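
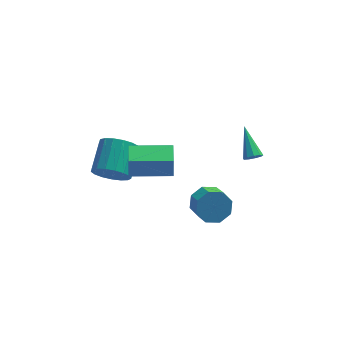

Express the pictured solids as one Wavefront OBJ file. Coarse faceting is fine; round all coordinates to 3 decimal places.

v 3.176 -1.109 -0.743
v 3.366 -0.822 -1.12
v 2.924 0.409 0.283
v 3.02 -0.855 -1.157
v 2.748 -1.007 -1
v 2.676 -1.206 -0.723
v 2.838 -1.36 -0.456
v 3.159 -1.397 -0.323
v 3.487 -1.299 -0.386
v 3.671 -1.112 -0.617
v 3.622 -0.924 -0.907
v -3.663 1.304 -4.028
v -3.15 1.587 -4.899
v -2.584 3.198 -4.043
v -3.097 2.916 -3.172
v -3.609 1.782 -4.962
v -3.044 3.393 -4.106
v -4.081 1.867 -4.81
v -3.515 3.478 -3.954
v -4.457 1.823 -4.479
v -3.891 3.434 -3.623
v -4.651 1.66 -4.045
v -4.085 3.271 -3.189
v -4.618 1.416 -3.607
v -4.053 3.027 -2.751
v -4.367 1.147 -3.265
v -3.801 2.758 -2.409
v -3.955 0.913 -3.098
v -3.389 2.524 -2.242
v -3.475 0.769 -3.144
v -2.91 2.38 -2.288
v -3.039 0.748 -3.393
v -2.473 2.359 -2.537
v -2.745 0.854 -3.787
v -2.18 2.465 -2.931
v -2.662 1.064 -4.236
v -2.097 2.675 -3.38
v -2.808 1.328 -4.637
v -2.243 2.939 -3.782
v -2.952 -1.362 -1.369
v -2.946 -1.372 -0.109
v -2.845 -0.157 -1.36
v -2.84 -0.166 -0.1
v -0.78 -1.554 -1.38
v -0.775 -1.563 -0.12
v -0.674 -0.348 -1.371
v -0.668 -0.358 -0.111
v 0.856 -1.944 -3.341
v 1.765 -1.686 -3.236
v 1.972 -2.679 -2.595
v 1.064 -2.936 -2.699
v 1.34 -1.431 -2.704
v 1.548 -2.424 -2.063
v 0.632 -1.476 -2.545
v 0.84 -2.469 -1.903
v 0.056 -1.795 -2.852
v 0.263 -2.788 -2.21
v -0.052 -2.201 -3.445
v 0.155 -3.194 -2.804
v 0.372 -2.456 -3.977
v 0.58 -3.449 -3.336
v 1.08 -2.411 -4.137
v 1.288 -3.404 -3.495
v 1.657 -2.092 -3.83
v 1.864 -3.085 -3.188
f 2 1 4
f 2 4 3
f 4 1 5
f 4 5 3
f 5 1 6
f 5 6 3
f 6 1 7
f 6 7 3
f 7 1 8
f 7 8 3
f 8 1 9
f 8 9 3
f 9 1 10
f 9 10 3
f 10 1 11
f 10 11 3
f 11 1 2
f 11 2 3
f 13 12 16
f 13 16 14
f 14 16 17
f 14 17 15
f 16 12 18
f 16 18 17
f 17 18 19
f 17 19 15
f 18 12 20
f 18 20 19
f 19 20 21
f 19 21 15
f 20 12 22
f 20 22 21
f 21 22 23
f 21 23 15
f 22 12 24
f 22 24 23
f 23 24 25
f 23 25 15
f 24 12 26
f 24 26 25
f 25 26 27
f 25 27 15
f 26 12 28
f 26 28 27
f 27 28 29
f 27 29 15
f 28 12 30
f 28 30 29
f 29 30 31
f 29 31 15
f 30 12 32
f 30 32 31
f 31 32 33
f 31 33 15
f 32 12 34
f 32 34 33
f 33 34 35
f 33 35 15
f 34 12 36
f 34 36 35
f 35 36 37
f 35 37 15
f 36 12 38
f 36 38 37
f 37 38 39
f 37 39 15
f 38 12 13
f 38 13 39
f 39 13 14
f 39 14 15
f 41 43 40
f 44 41 40
f 40 43 42
f 42 44 40
f 41 47 43
f 45 41 44
f 45 47 41
f 43 47 42
f 46 44 42
f 42 47 46
f 46 45 44
f 47 45 46
f 49 48 52
f 49 52 50
f 50 52 53
f 50 53 51
f 52 48 54
f 52 54 53
f 53 54 55
f 53 55 51
f 54 48 56
f 54 56 55
f 55 56 57
f 55 57 51
f 56 48 58
f 56 58 57
f 57 58 59
f 57 59 51
f 58 48 60
f 58 60 59
f 59 60 61
f 59 61 51
f 60 48 62
f 60 62 61
f 61 62 63
f 61 63 51
f 62 48 64
f 62 64 63
f 63 64 65
f 63 65 51
f 64 48 49
f 64 49 65
f 65 49 50
f 65 50 51



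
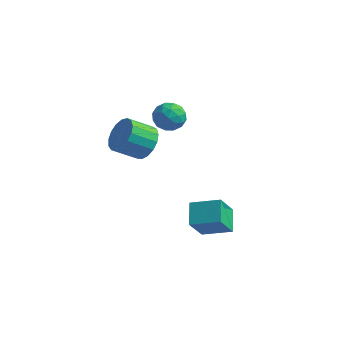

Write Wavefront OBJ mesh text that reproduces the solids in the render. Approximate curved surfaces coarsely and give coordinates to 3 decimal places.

v -1.853 1.769 1.749
v -1.224 1.802 1.275
v -1.336 0.778 2.365
v -0.707 0.811 1.891
v -0.835 1.385 2.416
v -1.154 1.997 2.036
v -1.406 0.583 1.604
v -1.725 1.195 1.224
v -0.948 1.069 1.185
v -0.595 1.564 1.687
v -1.965 1.016 1.953
v -1.612 1.511 2.455
v -1.584 1.873 1.458
v -0.976 0.707 2.182
v -1.051 1.045 2.491
v -0.682 1.064 2.212
v -1.543 1.987 1.905
v -1.173 2.007 1.626
v -0.944 1.761 2.297
v -1.387 0.573 2.014
v -1.017 0.593 1.735
v -1.878 1.516 1.428
v -1.509 1.535 1.149
v -1.616 0.819 1.343
v -1.052 1.461 1.126
v -0.748 0.878 1.488
v -1.159 0.744 1.32
v -1.346 1.104 1.096
v -0.844 1.752 1.421
v -0.541 1.17 1.783
v -0.616 1.507 2.092
v -0.803 1.867 1.868
v -0.682 1.321 1.369
v -2.019 1.41 1.857
v -1.716 0.828 2.219
v -1.757 0.713 1.772
v -1.944 1.073 1.548
v -1.812 1.702 2.152
v -1.508 1.119 2.514
v -1.214 1.476 2.544
v -1.401 1.836 2.32
v -1.878 1.259 2.271
v -1.789 0.185 0.626
v -1.275 -0.531 0.441
v -2.077 -1.3 1.189
v -2.591 -0.585 1.374
v -1.099 -0.367 0.798
v -1.901 -1.136 1.547
v -1.081 -0.076 1.116
v -1.883 -0.846 1.864
v -1.225 0.274 1.321
v -2.027 -0.496 2.07
v -1.498 0.603 1.367
v -2.3 -0.166 2.116
v -1.838 0.837 1.243
v -2.64 0.068 1.992
v -2.167 0.922 0.978
v -2.969 0.152 1.727
v -2.409 0.837 0.632
v -3.211 0.068 1.381
v -2.509 0.603 0.285
v -3.311 -0.166 1.033
v -2.444 0.273 0.015
v -3.246 -0.496 0.764
v -2.23 -0.077 -0.115
v -3.031 -0.846 0.634
v -1.914 -0.367 -0.075
v -2.715 -1.136 0.674
v -1.569 -0.531 0.126
v -2.371 -1.3 0.875
v 2.369 -3.403 -0.548
v 1.891 -2.531 0.03
v 2.486 -2.548 -1.738
v 2.008 -1.677 -1.16
v 3.592 -3.003 -0.14
v 3.114 -2.132 0.438
v 3.709 -2.149 -1.33
v 3.231 -1.277 -0.752
f 1 38 17
f 38 12 41
f 17 41 6
f 38 41 17
f 1 17 13
f 17 6 18
f 13 18 2
f 17 18 13
f 1 13 22
f 13 2 23
f 22 23 8
f 13 23 22
f 1 22 34
f 22 8 37
f 34 37 11
f 22 37 34
f 1 34 38
f 34 11 42
f 38 42 12
f 34 42 38
f 2 18 29
f 18 6 32
f 29 32 10
f 18 32 29
f 6 41 19
f 41 12 40
f 19 40 5
f 41 40 19
f 12 42 39
f 42 11 35
f 39 35 3
f 42 35 39
f 11 37 36
f 37 8 24
f 36 24 7
f 37 24 36
f 8 23 28
f 23 2 25
f 28 25 9
f 23 25 28
f 4 30 16
f 30 10 31
f 16 31 5
f 30 31 16
f 4 16 14
f 16 5 15
f 14 15 3
f 16 15 14
f 4 14 21
f 14 3 20
f 21 20 7
f 14 20 21
f 4 21 26
f 21 7 27
f 26 27 9
f 21 27 26
f 4 26 30
f 26 9 33
f 30 33 10
f 26 33 30
f 5 31 19
f 31 10 32
f 19 32 6
f 31 32 19
f 3 15 39
f 15 5 40
f 39 40 12
f 15 40 39
f 7 20 36
f 20 3 35
f 36 35 11
f 20 35 36
f 9 27 28
f 27 7 24
f 28 24 8
f 27 24 28
f 10 33 29
f 33 9 25
f 29 25 2
f 33 25 29
f 44 43 47
f 44 47 45
f 45 47 48
f 45 48 46
f 47 43 49
f 47 49 48
f 48 49 50
f 48 50 46
f 49 43 51
f 49 51 50
f 50 51 52
f 50 52 46
f 51 43 53
f 51 53 52
f 52 53 54
f 52 54 46
f 53 43 55
f 53 55 54
f 54 55 56
f 54 56 46
f 55 43 57
f 55 57 56
f 56 57 58
f 56 58 46
f 57 43 59
f 57 59 58
f 58 59 60
f 58 60 46
f 59 43 61
f 59 61 60
f 60 61 62
f 60 62 46
f 61 43 63
f 61 63 62
f 62 63 64
f 62 64 46
f 63 43 65
f 63 65 64
f 64 65 66
f 64 66 46
f 65 43 67
f 65 67 66
f 66 67 68
f 66 68 46
f 67 43 69
f 67 69 68
f 68 69 70
f 68 70 46
f 69 43 44
f 69 44 70
f 70 44 45
f 70 45 46
f 72 74 71
f 75 72 71
f 71 74 73
f 73 75 71
f 72 78 74
f 76 72 75
f 76 78 72
f 74 78 73
f 77 75 73
f 73 78 77
f 77 76 75
f 78 76 77



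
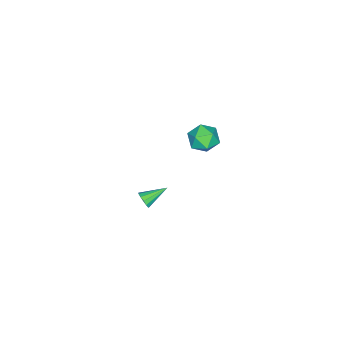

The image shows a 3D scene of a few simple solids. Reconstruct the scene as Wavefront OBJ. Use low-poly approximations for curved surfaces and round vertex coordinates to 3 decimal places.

v 4.105 -0.212 -1.14
v 4.432 -0.036 -0.79
v 3.095 0.592 -0.6
v 4.452 0.14 -1.015
v 4.362 0.205 -1.281
v 4.191 0.137 -1.501
v 3.992 -0.042 -1.607
v 3.829 -0.275 -1.564
v 3.754 -0.488 -1.387
v 3.791 -0.614 -1.131
v 3.927 -0.612 -0.878
v 4.12 -0.484 -0.708
v 4.308 -0.269 -0.675
v -3.457 -0.277 -2.588
v -2.831 -1.021 -2.695
v -4.189 -0.699 -3.925
v -3.563 -1.443 -4.032
v -4.222 -1.458 -3.31
v -3.77 -1.197 -2.483
v -3.25 -0.523 -4.137
v -2.798 -0.262 -3.31
v -2.704 -1.173 -3.652
v -3.304 -1.751 -3.141
v -3.716 0.031 -3.479
v -4.316 -0.547 -2.968
f 2 1 4
f 2 4 3
f 4 1 5
f 4 5 3
f 5 1 6
f 5 6 3
f 6 1 7
f 6 7 3
f 7 1 8
f 7 8 3
f 8 1 9
f 8 9 3
f 9 1 10
f 9 10 3
f 10 1 11
f 10 11 3
f 11 1 12
f 11 12 3
f 12 1 13
f 12 13 3
f 13 1 2
f 13 2 3
f 14 25 19
f 14 19 15
f 14 15 21
f 14 21 24
f 14 24 25
f 15 19 23
f 19 25 18
f 25 24 16
f 24 21 20
f 21 15 22
f 17 23 18
f 17 18 16
f 17 16 20
f 17 20 22
f 17 22 23
f 18 23 19
f 16 18 25
f 20 16 24
f 22 20 21
f 23 22 15



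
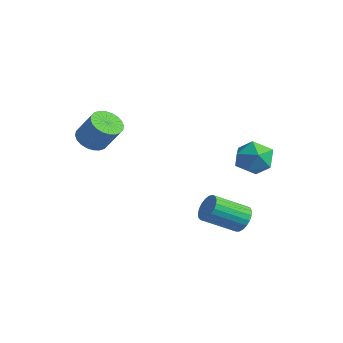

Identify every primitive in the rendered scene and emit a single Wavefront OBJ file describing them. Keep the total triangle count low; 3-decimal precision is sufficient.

v 2.991 2.884 -0.219
v 4.067 2.729 -0.028
v 2.933 1.351 -1.132
v 4.009 1.196 -0.941
v 3.285 1.126 -0.111
v 3.321 2.074 0.454
v 3.679 2.006 -1.614
v 3.715 2.954 -1.049
v 4.492 2.187 -0.89
v 4.249 1.643 0.039
v 2.751 2.437 -1.199
v 2.508 1.893 -0.27
v -2.561 -3.072 -0.043
v -2.042 -3.761 -0.261
v -1.119 -3.497 1.106
v -1.639 -2.808 1.323
v -1.879 -3.5 -0.422
v -0.956 -3.236 0.945
v -1.82 -3.174 -0.525
v -0.897 -2.91 0.842
v -1.873 -2.832 -0.554
v -0.951 -2.568 0.813
v -2.032 -2.527 -0.506
v -1.109 -2.263 0.861
v -2.271 -2.304 -0.388
v -1.348 -2.041 0.979
v -2.554 -2.199 -0.217
v -1.631 -1.935 1.15
v -2.838 -2.226 -0.019
v -1.916 -1.963 1.347
v -3.081 -2.383 0.174
v -2.158 -2.119 1.541
v -3.244 -2.644 0.335
v -2.321 -2.38 1.702
v -3.303 -2.97 0.438
v -2.38 -2.706 1.805
v -3.249 -3.312 0.467
v -2.327 -3.048 1.834
v -3.091 -3.617 0.419
v -2.168 -3.353 1.786
v -2.852 -3.839 0.301
v -1.929 -3.576 1.668
v -2.569 -3.945 0.13
v -1.646 -3.681 1.497
v -2.284 -3.917 -0.067
v -1.362 -3.654 1.299
v 4.03 0.89 -4.165
v 4.746 0.533 -4.156
v 3.966 -1.006 -3.145
v 3.25 -0.65 -3.155
v 4.755 0.713 -3.876
v 3.974 -0.827 -2.865
v 4.638 0.923 -3.646
v 3.857 -0.617 -2.635
v 4.416 1.127 -3.506
v 3.636 -0.412 -2.495
v 4.127 1.291 -3.48
v 3.347 -0.249 -2.469
v 3.822 1.385 -3.572
v 3.042 -0.155 -2.562
v 3.552 1.393 -3.767
v 2.772 -0.146 -2.757
v 3.366 1.315 -4.031
v 2.585 -0.225 -3.021
v 3.294 1.163 -4.318
v 2.514 -0.377 -3.308
v 3.349 0.963 -4.579
v 2.569 -0.576 -3.568
v 3.522 0.751 -4.768
v 2.742 -0.788 -3.757
v 3.783 0.563 -4.853
v 3.003 -0.976 -3.842
v 4.087 0.432 -4.819
v 3.307 -1.108 -3.808
v 4.381 0.379 -4.672
v 3.601 -1.16 -3.661
v 4.614 0.415 -4.437
v 3.834 -1.124 -3.427
f 1 12 6
f 1 6 2
f 1 2 8
f 1 8 11
f 1 11 12
f 2 6 10
f 6 12 5
f 12 11 3
f 11 8 7
f 8 2 9
f 4 10 5
f 4 5 3
f 4 3 7
f 4 7 9
f 4 9 10
f 5 10 6
f 3 5 12
f 7 3 11
f 9 7 8
f 10 9 2
f 14 13 17
f 14 17 15
f 15 17 18
f 15 18 16
f 17 13 19
f 17 19 18
f 18 19 20
f 18 20 16
f 19 13 21
f 19 21 20
f 20 21 22
f 20 22 16
f 21 13 23
f 21 23 22
f 22 23 24
f 22 24 16
f 23 13 25
f 23 25 24
f 24 25 26
f 24 26 16
f 25 13 27
f 25 27 26
f 26 27 28
f 26 28 16
f 27 13 29
f 27 29 28
f 28 29 30
f 28 30 16
f 29 13 31
f 29 31 30
f 30 31 32
f 30 32 16
f 31 13 33
f 31 33 32
f 32 33 34
f 32 34 16
f 33 13 35
f 33 35 34
f 34 35 36
f 34 36 16
f 35 13 37
f 35 37 36
f 36 37 38
f 36 38 16
f 37 13 39
f 37 39 38
f 38 39 40
f 38 40 16
f 39 13 41
f 39 41 40
f 40 41 42
f 40 42 16
f 41 13 43
f 41 43 42
f 42 43 44
f 42 44 16
f 43 13 45
f 43 45 44
f 44 45 46
f 44 46 16
f 45 13 14
f 45 14 46
f 46 14 15
f 46 15 16
f 48 47 51
f 48 51 49
f 49 51 52
f 49 52 50
f 51 47 53
f 51 53 52
f 52 53 54
f 52 54 50
f 53 47 55
f 53 55 54
f 54 55 56
f 54 56 50
f 55 47 57
f 55 57 56
f 56 57 58
f 56 58 50
f 57 47 59
f 57 59 58
f 58 59 60
f 58 60 50
f 59 47 61
f 59 61 60
f 60 61 62
f 60 62 50
f 61 47 63
f 61 63 62
f 62 63 64
f 62 64 50
f 63 47 65
f 63 65 64
f 64 65 66
f 64 66 50
f 65 47 67
f 65 67 66
f 66 67 68
f 66 68 50
f 67 47 69
f 67 69 68
f 68 69 70
f 68 70 50
f 69 47 71
f 69 71 70
f 70 71 72
f 70 72 50
f 71 47 73
f 71 73 72
f 72 73 74
f 72 74 50
f 73 47 75
f 73 75 74
f 74 75 76
f 74 76 50
f 75 47 77
f 75 77 76
f 76 77 78
f 76 78 50
f 77 47 48
f 77 48 78
f 78 48 49
f 78 49 50



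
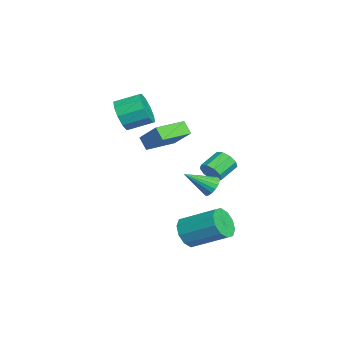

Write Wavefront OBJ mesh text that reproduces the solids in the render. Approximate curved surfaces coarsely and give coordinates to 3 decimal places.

v 3.177 0.785 -0.758
v 3.808 0.929 -0.629
v 3.303 -0.605 0.178
v 3.665 1.063 -0.411
v 3.425 1.142 -0.261
v 3.136 1.15 -0.21
v 2.855 1.086 -0.267
v 2.638 0.962 -0.421
v 2.527 0.804 -0.642
v 2.546 0.641 -0.886
v 2.689 0.507 -1.105
v 2.929 0.428 -1.255
v 3.218 0.42 -1.306
v 3.499 0.484 -1.249
v 3.716 0.607 -1.094
v 3.827 0.766 -0.873
v 1.53 -1.363 2.329
v 2.527 -0.574 3.457
v 1.983 -1.039 1.701
v 2.981 -0.25 2.829
v 2.579 -2.75 2.371
v 3.577 -1.961 3.499
v 3.033 -2.426 1.743
v 4.03 -1.637 2.871
v -0.652 0.86 -1.697
v -0.166 1.023 -1.191
v -1.002 1.863 -0.657
v -1.488 1.7 -1.163
v -0.112 1.322 -1.578
v -0.949 2.162 -1.045
v -0.311 1.405 -2.021
v -1.148 2.245 -1.488
v -0.669 1.233 -2.312
v -1.506 2.073 -1.779
v -1.019 0.887 -2.315
v -1.856 1.727 -1.782
v -1.197 0.528 -2.029
v -2.034 1.368 -1.495
v -1.12 0.324 -1.587
v -1.956 1.164 -1.054
v -0.823 0.371 -1.197
v -1.66 1.211 -0.663
v -0.447 0.647 -1.04
v -1.283 1.487 -0.507
v 3.154 -0.399 -4.004
v 4.057 -0.602 -4.259
v 4.749 1.156 -3.211
v 3.846 1.359 -2.956
v 3.821 -0.257 -4.681
v 4.512 1.5 -3.632
v 3.33 0.033 -4.844
v 4.021 1.791 -3.795
v 2.772 0.159 -4.686
v 3.463 1.916 -3.637
v 2.36 0.071 -4.268
v 3.051 1.828 -3.219
v 2.251 -0.196 -3.749
v 2.943 1.562 -2.701
v 2.488 -0.54 -3.328
v 3.179 1.217 -2.279
v 2.979 -0.831 -3.165
v 3.67 0.927 -2.116
v 3.537 -0.956 -3.323
v 4.228 0.801 -2.274
v 3.949 -0.868 -3.741
v 4.64 0.889 -2.692
v -2.681 -3.716 1.556
v -2.142 -4.062 2.388
v -2.12 -2.71 2.936
v -2.659 -2.364 2.104
v -1.715 -3.885 1.933
v -1.694 -2.532 2.481
v -1.657 -3.643 1.333
v -1.636 -2.29 1.882
v -1.99 -3.429 0.819
v -1.969 -2.076 1.367
v -2.587 -3.325 0.586
v -2.565 -1.972 1.135
v -3.22 -3.37 0.724
v -3.198 -2.018 1.272
v -3.646 -3.548 1.179
v -3.625 -2.195 1.727
v -3.704 -3.79 1.778
v -3.683 -2.437 2.327
v -3.371 -4.004 2.293
v -3.35 -2.651 2.841
v -2.775 -4.108 2.525
v -2.753 -2.755 3.074
f 2 1 4
f 2 4 3
f 4 1 5
f 4 5 3
f 5 1 6
f 5 6 3
f 6 1 7
f 6 7 3
f 7 1 8
f 7 8 3
f 8 1 9
f 8 9 3
f 9 1 10
f 9 10 3
f 10 1 11
f 10 11 3
f 11 1 12
f 11 12 3
f 12 1 13
f 12 13 3
f 13 1 14
f 13 14 3
f 14 1 15
f 14 15 3
f 15 1 16
f 15 16 3
f 16 1 2
f 16 2 3
f 18 20 17
f 21 18 17
f 17 20 19
f 19 21 17
f 18 24 20
f 22 18 21
f 22 24 18
f 20 24 19
f 23 21 19
f 19 24 23
f 23 22 21
f 24 22 23
f 26 25 29
f 26 29 27
f 27 29 30
f 27 30 28
f 29 25 31
f 29 31 30
f 30 31 32
f 30 32 28
f 31 25 33
f 31 33 32
f 32 33 34
f 32 34 28
f 33 25 35
f 33 35 34
f 34 35 36
f 34 36 28
f 35 25 37
f 35 37 36
f 36 37 38
f 36 38 28
f 37 25 39
f 37 39 38
f 38 39 40
f 38 40 28
f 39 25 41
f 39 41 40
f 40 41 42
f 40 42 28
f 41 25 43
f 41 43 42
f 42 43 44
f 42 44 28
f 43 25 26
f 43 26 44
f 44 26 27
f 44 27 28
f 46 45 49
f 46 49 47
f 47 49 50
f 47 50 48
f 49 45 51
f 49 51 50
f 50 51 52
f 50 52 48
f 51 45 53
f 51 53 52
f 52 53 54
f 52 54 48
f 53 45 55
f 53 55 54
f 54 55 56
f 54 56 48
f 55 45 57
f 55 57 56
f 56 57 58
f 56 58 48
f 57 45 59
f 57 59 58
f 58 59 60
f 58 60 48
f 59 45 61
f 59 61 60
f 60 61 62
f 60 62 48
f 61 45 63
f 61 63 62
f 62 63 64
f 62 64 48
f 63 45 65
f 63 65 64
f 64 65 66
f 64 66 48
f 65 45 46
f 65 46 66
f 66 46 47
f 66 47 48
f 68 67 71
f 68 71 69
f 69 71 72
f 69 72 70
f 71 67 73
f 71 73 72
f 72 73 74
f 72 74 70
f 73 67 75
f 73 75 74
f 74 75 76
f 74 76 70
f 75 67 77
f 75 77 76
f 76 77 78
f 76 78 70
f 77 67 79
f 77 79 78
f 78 79 80
f 78 80 70
f 79 67 81
f 79 81 80
f 80 81 82
f 80 82 70
f 81 67 83
f 81 83 82
f 82 83 84
f 82 84 70
f 83 67 85
f 83 85 84
f 84 85 86
f 84 86 70
f 85 67 87
f 85 87 86
f 86 87 88
f 86 88 70
f 87 67 68
f 87 68 88
f 88 68 69
f 88 69 70



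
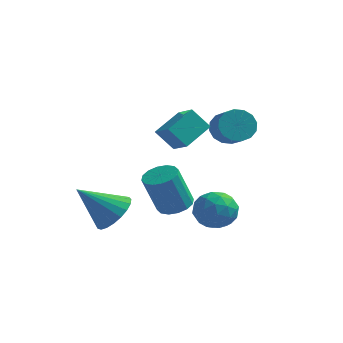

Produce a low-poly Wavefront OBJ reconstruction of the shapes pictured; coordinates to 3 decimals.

v -2.493 1.514 2.131
v -1.642 0.766 2.769
v -1.841 2.848 2.826
v -0.989 2.101 3.464
v -1.671 1.619 1.156
v -0.819 0.872 1.794
v -1.018 2.954 1.851
v -0.167 2.206 2.489
v 0.261 3.477 1.89
v 0.738 4.13 2.285
v 1.436 3.196 2.985
v 0.959 2.543 2.59
v 0.37 4.064 2.563
v 1.069 3.13 3.263
v -0.027 3.84 2.662
v 0.672 2.907 3.362
v -0.347 3.519 2.553
v 0.352 2.586 3.253
v -0.504 3.187 2.267
v 0.195 2.254 2.967
v -0.456 2.932 1.88
v 0.243 1.999 2.58
v -0.216 2.824 1.495
v 0.482 1.89 2.195
v 0.151 2.89 1.217
v 0.85 1.956 1.917
v 0.548 3.113 1.118
v 1.247 2.18 1.818
v 0.868 3.434 1.227
v 1.567 2.501 1.927
v 1.025 3.766 1.513
v 1.724 2.833 2.213
v 0.977 4.021 1.9
v 1.676 3.088 2.6
v 0.972 -1.281 0.072
v 1.96 -1.341 -0.215
v 0.8 -2.919 -0.185
v 1.788 -2.979 -0.472
v 1.547 -2.783 0.511
v 1.654 -1.771 0.67
v 1.106 -2.489 -1.07
v 1.213 -1.477 -0.911
v 2.043 -2.087 -0.92
v 2.316 -2.269 0.056
v 0.444 -1.991 -0.456
v 0.717 -2.173 0.52
v 1.482 -1.167 -0.049
v 1.278 -3.093 -0.351
v 1.137 -2.978 0.227
v 1.718 -3.013 0.058
v 1.302 -1.42 0.471
v 1.882 -1.455 0.302
v 1.639 -2.303 0.729
v 0.878 -2.805 -0.702
v 1.458 -2.84 -0.871
v 1.042 -1.247 -0.458
v 1.623 -1.282 -0.627
v 1.121 -1.957 -1.129
v 2.111 -1.641 -0.632
v 2.009 -2.604 -0.783
v 1.609 -2.316 -1.135
v 1.671 -1.721 -1.041
v 2.271 -1.748 -0.058
v 2.169 -2.711 -0.209
v 2.028 -2.596 0.369
v 2.091 -2.001 0.462
v 2.32 -2.186 -0.473
v 0.591 -1.549 -0.191
v 0.489 -2.512 -0.342
v 0.669 -2.259 -0.862
v 0.732 -1.664 -0.769
v 0.751 -1.656 0.383
v 0.649 -2.619 0.232
v 1.089 -2.539 0.641
v 1.151 -1.944 0.735
v 0.44 -2.074 0.073
v -1.286 0.681 -1.777
v -0.847 1.353 -1.497
v -1.395 0.891 0.476
v -1.834 0.219 0.197
v -1.252 1.506 -1.574
v -1.8 1.043 0.4
v -1.667 1.438 -1.705
v -2.215 0.975 0.269
v -1.979 1.167 -1.855
v -2.527 0.704 0.118
v -2.106 0.766 -1.985
v -2.654 0.303 -0.011
v -2.013 0.342 -2.058
v -2.561 -0.121 -0.084
v -1.725 0.009 -2.056
v -2.273 -0.453 -0.083
v -1.32 -0.143 -1.98
v -1.868 -0.606 -0.006
v -0.905 -0.075 -1.849
v -1.453 -0.538 0.125
v -0.593 0.196 -1.698
v -1.141 -0.267 0.275
v -0.466 0.597 -1.569
v -1.014 0.134 0.405
v -0.559 1.021 -1.496
v -1.107 0.558 0.478
v -3.24 -1.733 -1.393
v -2.461 -1.823 -0.651
v -4.72 -2.287 0.093
v -2.58 -1.392 -0.609
v -2.813 -1.02 -0.703
v -3.12 -0.772 -0.917
v -3.448 -0.689 -1.212
v -3.74 -0.787 -1.539
v -3.945 -1.049 -1.841
v -4.028 -1.429 -2.066
v -3.975 -1.862 -2.174
v -3.795 -2.272 -2.147
v -3.519 -2.589 -1.99
v -3.194 -2.759 -1.73
v -2.877 -2.751 -1.411
v -2.623 -2.567 -1.09
v -2.476 -2.239 -0.821
f 2 4 1
f 5 2 1
f 1 4 3
f 3 5 1
f 2 8 4
f 6 2 5
f 6 8 2
f 4 8 3
f 7 5 3
f 3 8 7
f 7 6 5
f 8 6 7
f 10 9 13
f 10 13 11
f 11 13 14
f 11 14 12
f 13 9 15
f 13 15 14
f 14 15 16
f 14 16 12
f 15 9 17
f 15 17 16
f 16 17 18
f 16 18 12
f 17 9 19
f 17 19 18
f 18 19 20
f 18 20 12
f 19 9 21
f 19 21 20
f 20 21 22
f 20 22 12
f 21 9 23
f 21 23 22
f 22 23 24
f 22 24 12
f 23 9 25
f 23 25 24
f 24 25 26
f 24 26 12
f 25 9 27
f 25 27 26
f 26 27 28
f 26 28 12
f 27 9 29
f 27 29 28
f 28 29 30
f 28 30 12
f 29 9 31
f 29 31 30
f 30 31 32
f 30 32 12
f 31 9 33
f 31 33 32
f 32 33 34
f 32 34 12
f 33 9 10
f 33 10 34
f 34 10 11
f 34 11 12
f 35 72 51
f 72 46 75
f 51 75 40
f 72 75 51
f 35 51 47
f 51 40 52
f 47 52 36
f 51 52 47
f 35 47 56
f 47 36 57
f 56 57 42
f 47 57 56
f 35 56 68
f 56 42 71
f 68 71 45
f 56 71 68
f 35 68 72
f 68 45 76
f 72 76 46
f 68 76 72
f 36 52 63
f 52 40 66
f 63 66 44
f 52 66 63
f 40 75 53
f 75 46 74
f 53 74 39
f 75 74 53
f 46 76 73
f 76 45 69
f 73 69 37
f 76 69 73
f 45 71 70
f 71 42 58
f 70 58 41
f 71 58 70
f 42 57 62
f 57 36 59
f 62 59 43
f 57 59 62
f 38 64 50
f 64 44 65
f 50 65 39
f 64 65 50
f 38 50 48
f 50 39 49
f 48 49 37
f 50 49 48
f 38 48 55
f 48 37 54
f 55 54 41
f 48 54 55
f 38 55 60
f 55 41 61
f 60 61 43
f 55 61 60
f 38 60 64
f 60 43 67
f 64 67 44
f 60 67 64
f 39 65 53
f 65 44 66
f 53 66 40
f 65 66 53
f 37 49 73
f 49 39 74
f 73 74 46
f 49 74 73
f 41 54 70
f 54 37 69
f 70 69 45
f 54 69 70
f 43 61 62
f 61 41 58
f 62 58 42
f 61 58 62
f 44 67 63
f 67 43 59
f 63 59 36
f 67 59 63
f 78 77 81
f 78 81 79
f 79 81 82
f 79 82 80
f 81 77 83
f 81 83 82
f 82 83 84
f 82 84 80
f 83 77 85
f 83 85 84
f 84 85 86
f 84 86 80
f 85 77 87
f 85 87 86
f 86 87 88
f 86 88 80
f 87 77 89
f 87 89 88
f 88 89 90
f 88 90 80
f 89 77 91
f 89 91 90
f 90 91 92
f 90 92 80
f 91 77 93
f 91 93 92
f 92 93 94
f 92 94 80
f 93 77 95
f 93 95 94
f 94 95 96
f 94 96 80
f 95 77 97
f 95 97 96
f 96 97 98
f 96 98 80
f 97 77 99
f 97 99 98
f 98 99 100
f 98 100 80
f 99 77 101
f 99 101 100
f 100 101 102
f 100 102 80
f 101 77 78
f 101 78 102
f 102 78 79
f 102 79 80
f 104 103 106
f 104 106 105
f 106 103 107
f 106 107 105
f 107 103 108
f 107 108 105
f 108 103 109
f 108 109 105
f 109 103 110
f 109 110 105
f 110 103 111
f 110 111 105
f 111 103 112
f 111 112 105
f 112 103 113
f 112 113 105
f 113 103 114
f 113 114 105
f 114 103 115
f 114 115 105
f 115 103 116
f 115 116 105
f 116 103 117
f 116 117 105
f 117 103 118
f 117 118 105
f 118 103 119
f 118 119 105
f 119 103 104
f 119 104 105



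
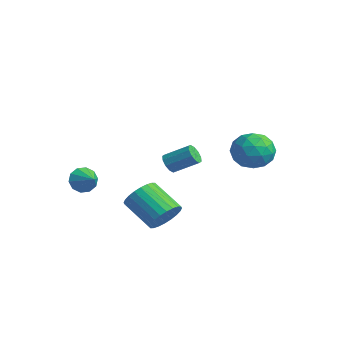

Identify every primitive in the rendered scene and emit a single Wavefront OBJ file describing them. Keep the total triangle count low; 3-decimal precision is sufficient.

v -1.928 -3.758 -2.588
v -1.663 -4.039 -3.242
v -0.892 -3.702 -2.192
v -1.674 -3.571 -3.279
v -1.782 -3.174 -3.052
v -1.946 -3.001 -2.647
v -2.103 -3.117 -2.22
v -2.193 -3.477 -1.933
v -2.182 -3.946 -1.896
v -2.073 -4.342 -2.123
v -1.909 -4.516 -2.528
v -1.753 -4.4 -2.955
v 3.668 2.965 0.506
v 4.23 2.663 -0.382
v 2.85 1.397 0.522
v 3.412 1.095 -0.366
v 3.926 1.217 0.591
v 4.432 2.186 0.581
v 2.648 1.874 -0.441
v 3.154 2.843 -0.451
v 3.6 1.989 -0.967
v 4.39 1.583 -0.33
v 2.69 2.477 0.47
v 3.48 2.071 1.107
v 4.021 2.952 0.061
v 3.059 1.108 0.079
v 3.361 1.18 0.642
v 3.692 1.002 0.12
v 4.14 2.672 0.627
v 4.47 2.494 0.105
v 4.291 1.644 0.677
v 2.61 1.566 0.035
v 2.94 1.388 -0.487
v 3.388 3.058 0.02
v 3.719 2.88 -0.502
v 2.789 2.416 -0.537
v 3.981 2.378 -0.805
v 3.5 1.456 -0.796
v 3.051 1.914 -0.84
v 3.348 2.484 -0.846
v 4.445 2.139 -0.431
v 3.964 1.217 -0.421
v 4.266 1.289 0.141
v 4.564 1.859 0.136
v 4.074 1.743 -0.775
v 3.116 2.843 0.561
v 2.635 1.921 0.571
v 2.516 2.201 0.004
v 2.814 2.771 -0.001
v 3.58 2.604 0.936
v 3.099 1.682 0.945
v 3.732 1.576 0.986
v 4.029 2.146 0.98
v 3.006 2.317 0.915
v 0.925 -0.821 -1.1
v 1.324 -1.219 -1.014
v 2.093 -0.297 -0.314
v 1.695 0.101 -0.4
v 1.399 -1.053 -1.315
v 2.169 -0.131 -0.615
v 1.294 -0.798 -1.534
v 2.063 0.123 -0.834
v 1.047 -0.552 -1.588
v 1.817 0.369 -0.888
v 0.754 -0.409 -1.455
v 1.524 0.513 -0.755
v 0.527 -0.423 -1.186
v 1.296 0.499 -0.486
v 0.451 -0.589 -0.885
v 1.221 0.333 -0.185
v 0.557 -0.843 -0.666
v 1.326 0.078 0.034
v 0.803 -1.089 -0.612
v 1.573 -0.168 0.088
v 1.096 -1.233 -0.745
v 1.866 -0.311 -0.045
v 4.479 -2.928 -2.671
v 5.05 -3.198 -2.029
v 3.651 -3.722 -1.007
v 3.081 -3.452 -1.649
v 4.993 -2.864 -1.935
v 3.595 -3.388 -0.913
v 4.859 -2.54 -1.953
v 3.46 -3.065 -0.931
v 4.667 -2.275 -2.08
v 3.268 -2.8 -1.058
v 4.446 -2.11 -2.297
v 3.047 -2.634 -1.275
v 4.23 -2.069 -2.571
v 2.831 -2.593 -1.549
v 4.052 -2.159 -2.861
v 2.654 -2.683 -1.838
v 3.94 -2.365 -3.121
v 2.541 -2.89 -2.099
v 3.909 -2.658 -3.313
v 2.51 -3.182 -2.291
v 3.965 -2.992 -3.407
v 2.567 -3.516 -2.385
v 4.1 -3.315 -3.389
v 2.701 -3.84 -2.367
v 4.292 -3.58 -3.262
v 2.893 -4.105 -2.24
v 4.513 -3.746 -3.045
v 3.114 -4.27 -2.023
v 4.729 -3.787 -2.771
v 3.33 -4.311 -1.749
v 4.906 -3.697 -2.482
v 3.508 -4.221 -1.459
v 5.019 -3.49 -2.221
v 3.62 -4.015 -1.199
f 2 1 4
f 2 4 3
f 4 1 5
f 4 5 3
f 5 1 6
f 5 6 3
f 6 1 7
f 6 7 3
f 7 1 8
f 7 8 3
f 8 1 9
f 8 9 3
f 9 1 10
f 9 10 3
f 10 1 11
f 10 11 3
f 11 1 12
f 11 12 3
f 12 1 2
f 12 2 3
f 13 50 29
f 50 24 53
f 29 53 18
f 50 53 29
f 13 29 25
f 29 18 30
f 25 30 14
f 29 30 25
f 13 25 34
f 25 14 35
f 34 35 20
f 25 35 34
f 13 34 46
f 34 20 49
f 46 49 23
f 34 49 46
f 13 46 50
f 46 23 54
f 50 54 24
f 46 54 50
f 14 30 41
f 30 18 44
f 41 44 22
f 30 44 41
f 18 53 31
f 53 24 52
f 31 52 17
f 53 52 31
f 24 54 51
f 54 23 47
f 51 47 15
f 54 47 51
f 23 49 48
f 49 20 36
f 48 36 19
f 49 36 48
f 20 35 40
f 35 14 37
f 40 37 21
f 35 37 40
f 16 42 28
f 42 22 43
f 28 43 17
f 42 43 28
f 16 28 26
f 28 17 27
f 26 27 15
f 28 27 26
f 16 26 33
f 26 15 32
f 33 32 19
f 26 32 33
f 16 33 38
f 33 19 39
f 38 39 21
f 33 39 38
f 16 38 42
f 38 21 45
f 42 45 22
f 38 45 42
f 17 43 31
f 43 22 44
f 31 44 18
f 43 44 31
f 15 27 51
f 27 17 52
f 51 52 24
f 27 52 51
f 19 32 48
f 32 15 47
f 48 47 23
f 32 47 48
f 21 39 40
f 39 19 36
f 40 36 20
f 39 36 40
f 22 45 41
f 45 21 37
f 41 37 14
f 45 37 41
f 56 55 59
f 56 59 57
f 57 59 60
f 57 60 58
f 59 55 61
f 59 61 60
f 60 61 62
f 60 62 58
f 61 55 63
f 61 63 62
f 62 63 64
f 62 64 58
f 63 55 65
f 63 65 64
f 64 65 66
f 64 66 58
f 65 55 67
f 65 67 66
f 66 67 68
f 66 68 58
f 67 55 69
f 67 69 68
f 68 69 70
f 68 70 58
f 69 55 71
f 69 71 70
f 70 71 72
f 70 72 58
f 71 55 73
f 71 73 72
f 72 73 74
f 72 74 58
f 73 55 75
f 73 75 74
f 74 75 76
f 74 76 58
f 75 55 56
f 75 56 76
f 76 56 57
f 76 57 58
f 78 77 81
f 78 81 79
f 79 81 82
f 79 82 80
f 81 77 83
f 81 83 82
f 82 83 84
f 82 84 80
f 83 77 85
f 83 85 84
f 84 85 86
f 84 86 80
f 85 77 87
f 85 87 86
f 86 87 88
f 86 88 80
f 87 77 89
f 87 89 88
f 88 89 90
f 88 90 80
f 89 77 91
f 89 91 90
f 90 91 92
f 90 92 80
f 91 77 93
f 91 93 92
f 92 93 94
f 92 94 80
f 93 77 95
f 93 95 94
f 94 95 96
f 94 96 80
f 95 77 97
f 95 97 96
f 96 97 98
f 96 98 80
f 97 77 99
f 97 99 98
f 98 99 100
f 98 100 80
f 99 77 101
f 99 101 100
f 100 101 102
f 100 102 80
f 101 77 103
f 101 103 102
f 102 103 104
f 102 104 80
f 103 77 105
f 103 105 104
f 104 105 106
f 104 106 80
f 105 77 107
f 105 107 106
f 106 107 108
f 106 108 80
f 107 77 109
f 107 109 108
f 108 109 110
f 108 110 80
f 109 77 78
f 109 78 110
f 110 78 79
f 110 79 80



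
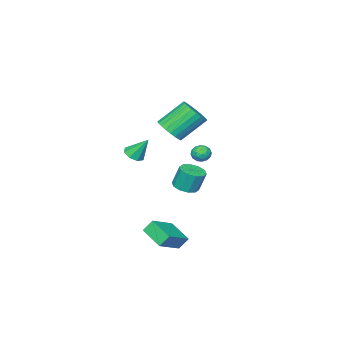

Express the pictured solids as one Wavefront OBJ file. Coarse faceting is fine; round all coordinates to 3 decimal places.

v -0.615 2.17 1.691
v -0.053 2.273 2.005
v -0.247 1.247 1.335
v 0.315 1.35 1.649
v -0.231 1.233 1.987
v -0.458 1.803 2.206
v 0.158 1.717 1.134
v -0.069 2.287 1.353
v 0.425 1.993 1.661
v 0.184 1.694 2.188
v -0.484 1.826 1.152
v -0.725 1.527 1.679
v -0.366 2.302 1.879
v 0.066 1.218 1.461
v -0.254 1.149 1.659
v 0.076 1.209 1.844
v -0.604 2.026 1.997
v -0.274 2.087 2.182
v -0.378 1.476 2.171
v -0.026 1.433 1.158
v 0.304 1.494 1.343
v -0.376 2.311 1.496
v -0.046 2.371 1.681
v 0.078 2.044 1.169
v 0.245 2.198 1.861
v 0.461 1.656 1.652
v 0.369 1.871 1.349
v 0.235 2.206 1.478
v 0.104 2.022 2.171
v 0.32 1.48 1.962
v -0.001 1.411 2.16
v -0.134 1.746 2.29
v 0.384 1.858 1.969
v -0.62 2.04 1.378
v -0.404 1.498 1.169
v -0.166 1.774 1.05
v -0.299 2.109 1.18
v -0.761 1.864 1.688
v -0.545 1.322 1.479
v -0.535 1.314 1.862
v -0.669 1.649 1.991
v -0.684 1.662 1.371
v 0.187 -0.444 2.973
v 0.79 -0.747 3.711
v -0.564 0.101 5.165
v -1.167 0.404 4.427
v 0.933 -0.391 3.637
v -0.421 0.457 5.091
v 0.962 -0.044 3.461
v -0.391 0.804 4.915
v 0.873 0.243 3.212
v -0.48 1.091 4.666
v 0.68 0.424 2.926
v -0.673 1.273 4.38
v 0.412 0.474 2.647
v -0.942 1.322 4.101
v 0.109 0.384 2.418
v -1.244 1.232 3.872
v -0.182 0.168 2.273
v -1.535 1.016 3.727
v -0.416 -0.141 2.235
v -1.77 0.707 3.689
v -0.559 -0.497 2.309
v -1.913 0.351 3.763
v -0.589 -0.844 2.485
v -1.942 0.004 3.939
v -0.5 -1.131 2.734
v -1.853 -0.283 4.188
v -0.307 -1.313 3.02
v -1.66 -0.464 4.474
v -0.038 -1.362 3.299
v -1.392 -0.514 4.753
v 0.264 -1.272 3.528
v -1.089 -0.424 4.982
v 0.555 -1.056 3.673
v -0.798 -0.208 5.127
v 1.611 -1.967 1.066
v 1.952 -1.399 0.784
v 1.289 -1.113 2.394
v 1.415 -1.406 0.659
v 0.993 -1.742 0.772
v 0.933 -2.209 1.058
v 1.27 -2.534 1.349
v 1.806 -2.527 1.474
v 2.228 -2.191 1.36
v 2.289 -1.724 1.075
v -2.891 -1.906 -3.322
v -2.403 -2.585 -3.047
v -2.64 -2.172 -1.604
v -3.129 -1.494 -1.878
v -2.074 -2.158 -3.116
v -2.311 -1.745 -1.672
v -2.057 -1.634 -3.262
v -2.294 -1.221 -1.819
v -2.359 -1.215 -3.432
v -2.596 -0.802 -1.988
v -2.864 -1.06 -3.559
v -3.101 -0.647 -2.116
v -3.38 -1.228 -3.596
v -3.617 -0.815 -2.153
v -3.709 -1.655 -3.528
v -3.946 -1.242 -2.084
v -3.726 -2.179 -3.381
v -3.963 -1.766 -1.938
v -3.424 -2.598 -3.212
v -3.661 -2.185 -1.768
v -2.919 -2.753 -3.084
v -3.156 -2.34 -1.641
v 2.576 1.164 -4.122
v 2.156 1.542 -3.371
v 2.852 2.711 -4.745
v 2.432 3.088 -3.994
v 4.308 1.232 -3.186
v 3.888 1.609 -2.435
v 4.584 2.778 -3.809
v 4.164 3.156 -3.058
f 1 38 17
f 38 12 41
f 17 41 6
f 38 41 17
f 1 17 13
f 17 6 18
f 13 18 2
f 17 18 13
f 1 13 22
f 13 2 23
f 22 23 8
f 13 23 22
f 1 22 34
f 22 8 37
f 34 37 11
f 22 37 34
f 1 34 38
f 34 11 42
f 38 42 12
f 34 42 38
f 2 18 29
f 18 6 32
f 29 32 10
f 18 32 29
f 6 41 19
f 41 12 40
f 19 40 5
f 41 40 19
f 12 42 39
f 42 11 35
f 39 35 3
f 42 35 39
f 11 37 36
f 37 8 24
f 36 24 7
f 37 24 36
f 8 23 28
f 23 2 25
f 28 25 9
f 23 25 28
f 4 30 16
f 30 10 31
f 16 31 5
f 30 31 16
f 4 16 14
f 16 5 15
f 14 15 3
f 16 15 14
f 4 14 21
f 14 3 20
f 21 20 7
f 14 20 21
f 4 21 26
f 21 7 27
f 26 27 9
f 21 27 26
f 4 26 30
f 26 9 33
f 30 33 10
f 26 33 30
f 5 31 19
f 31 10 32
f 19 32 6
f 31 32 19
f 3 15 39
f 15 5 40
f 39 40 12
f 15 40 39
f 7 20 36
f 20 3 35
f 36 35 11
f 20 35 36
f 9 27 28
f 27 7 24
f 28 24 8
f 27 24 28
f 10 33 29
f 33 9 25
f 29 25 2
f 33 25 29
f 44 43 47
f 44 47 45
f 45 47 48
f 45 48 46
f 47 43 49
f 47 49 48
f 48 49 50
f 48 50 46
f 49 43 51
f 49 51 50
f 50 51 52
f 50 52 46
f 51 43 53
f 51 53 52
f 52 53 54
f 52 54 46
f 53 43 55
f 53 55 54
f 54 55 56
f 54 56 46
f 55 43 57
f 55 57 56
f 56 57 58
f 56 58 46
f 57 43 59
f 57 59 58
f 58 59 60
f 58 60 46
f 59 43 61
f 59 61 60
f 60 61 62
f 60 62 46
f 61 43 63
f 61 63 62
f 62 63 64
f 62 64 46
f 63 43 65
f 63 65 64
f 64 65 66
f 64 66 46
f 65 43 67
f 65 67 66
f 66 67 68
f 66 68 46
f 67 43 69
f 67 69 68
f 68 69 70
f 68 70 46
f 69 43 71
f 69 71 70
f 70 71 72
f 70 72 46
f 71 43 73
f 71 73 72
f 72 73 74
f 72 74 46
f 73 43 75
f 73 75 74
f 74 75 76
f 74 76 46
f 75 43 44
f 75 44 76
f 76 44 45
f 76 45 46
f 78 77 80
f 78 80 79
f 80 77 81
f 80 81 79
f 81 77 82
f 81 82 79
f 82 77 83
f 82 83 79
f 83 77 84
f 83 84 79
f 84 77 85
f 84 85 79
f 85 77 86
f 85 86 79
f 86 77 78
f 86 78 79
f 88 87 91
f 88 91 89
f 89 91 92
f 89 92 90
f 91 87 93
f 91 93 92
f 92 93 94
f 92 94 90
f 93 87 95
f 93 95 94
f 94 95 96
f 94 96 90
f 95 87 97
f 95 97 96
f 96 97 98
f 96 98 90
f 97 87 99
f 97 99 98
f 98 99 100
f 98 100 90
f 99 87 101
f 99 101 100
f 100 101 102
f 100 102 90
f 101 87 103
f 101 103 102
f 102 103 104
f 102 104 90
f 103 87 105
f 103 105 104
f 104 105 106
f 104 106 90
f 105 87 107
f 105 107 106
f 106 107 108
f 106 108 90
f 107 87 88
f 107 88 108
f 108 88 89
f 108 89 90
f 110 112 109
f 113 110 109
f 109 112 111
f 111 113 109
f 110 116 112
f 114 110 113
f 114 116 110
f 112 116 111
f 115 113 111
f 111 116 115
f 115 114 113
f 116 114 115



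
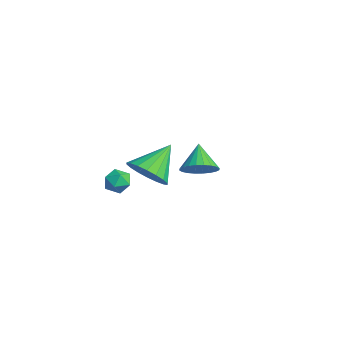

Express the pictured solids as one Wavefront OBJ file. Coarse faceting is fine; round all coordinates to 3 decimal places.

v -1.155 -1.692 0.143
v -0.833 -2.228 0.391
v -1.447 -2.272 -0.731
v -1.125 -2.808 -0.483
v -1.686 -2.584 -0.185
v -1.505 -2.226 0.355
v -0.775 -2.274 -0.695
v -0.594 -1.916 -0.155
v -0.598 -2.588 -0.127
v -1.161 -2.78 0.188
v -1.119 -1.72 -0.528
v -1.682 -1.912 -0.213
v 3.619 -2.766 3.04
v 4.292 -3.03 3.672
v 3.081 -1.554 4.12
v 4.492 -2.734 3.439
v 4.519 -2.443 3.127
v 4.369 -2.217 2.798
v 4.069 -2.099 2.516
v 3.681 -2.113 2.339
v 3.281 -2.257 2.3
v 2.947 -2.501 2.408
v 2.747 -2.798 2.641
v 2.719 -3.088 2.953
v 2.87 -3.315 3.282
v 3.169 -3.433 3.564
v 3.558 -3.418 3.741
v 3.958 -3.275 3.78
v -1.293 1.49 -0.375
v -0.683 1.445 0.229
v -2.247 1.85 0.615
v -0.659 1.767 0.136
v -0.732 2.046 -0.035
v -0.89 2.241 -0.258
v -1.109 2.321 -0.499
v -1.357 2.275 -0.721
v -1.595 2.11 -0.89
v -1.787 1.85 -0.98
v -1.904 1.536 -0.979
v -1.928 1.214 -0.886
v -1.855 0.935 -0.714
v -1.697 0.74 -0.491
v -1.478 0.66 -0.251
v -1.23 0.706 -0.029
v -0.992 0.871 0.14
v -0.8 1.131 0.231
f 1 12 6
f 1 6 2
f 1 2 8
f 1 8 11
f 1 11 12
f 2 6 10
f 6 12 5
f 12 11 3
f 11 8 7
f 8 2 9
f 4 10 5
f 4 5 3
f 4 3 7
f 4 7 9
f 4 9 10
f 5 10 6
f 3 5 12
f 7 3 11
f 9 7 8
f 10 9 2
f 14 13 16
f 14 16 15
f 16 13 17
f 16 17 15
f 17 13 18
f 17 18 15
f 18 13 19
f 18 19 15
f 19 13 20
f 19 20 15
f 20 13 21
f 20 21 15
f 21 13 22
f 21 22 15
f 22 13 23
f 22 23 15
f 23 13 24
f 23 24 15
f 24 13 25
f 24 25 15
f 25 13 26
f 25 26 15
f 26 13 27
f 26 27 15
f 27 13 28
f 27 28 15
f 28 13 14
f 28 14 15
f 30 29 32
f 30 32 31
f 32 29 33
f 32 33 31
f 33 29 34
f 33 34 31
f 34 29 35
f 34 35 31
f 35 29 36
f 35 36 31
f 36 29 37
f 36 37 31
f 37 29 38
f 37 38 31
f 38 29 39
f 38 39 31
f 39 29 40
f 39 40 31
f 40 29 41
f 40 41 31
f 41 29 42
f 41 42 31
f 42 29 43
f 42 43 31
f 43 29 44
f 43 44 31
f 44 29 45
f 44 45 31
f 45 29 46
f 45 46 31
f 46 29 30
f 46 30 31



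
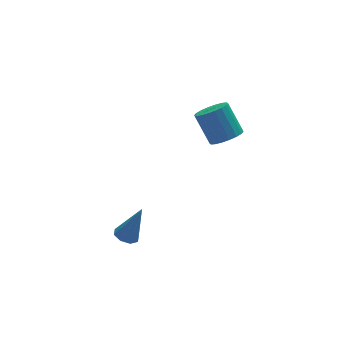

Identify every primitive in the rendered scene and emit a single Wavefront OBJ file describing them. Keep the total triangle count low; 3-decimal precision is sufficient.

v 1.264 3.14 -2.989
v 1.934 3.002 -2.705
v 1.605 3.861 -1.508
v 0.936 4 -1.791
v 1.985 3.273 -2.885
v 1.656 4.132 -1.688
v 1.894 3.517 -3.086
v 1.565 4.377 -1.889
v 1.678 3.687 -3.268
v 1.349 4.547 -2.07
v 1.38 3.749 -3.394
v 1.051 4.608 -2.197
v 1.059 3.69 -3.44
v 0.73 4.549 -2.242
v 0.779 3.522 -3.396
v 0.45 4.382 -2.199
v 0.595 3.279 -3.272
v 0.266 4.138 -2.075
v 0.544 3.008 -3.092
v 0.215 3.867 -1.895
v 0.635 2.763 -2.891
v 0.306 3.623 -1.694
v 0.851 2.593 -2.71
v 0.522 3.453 -1.512
v 1.149 2.532 -2.583
v 0.82 3.391 -1.386
v 1.47 2.591 -2.538
v 1.141 3.45 -1.34
v 1.75 2.758 -2.581
v 1.421 3.618 -1.384
v -4.092 0.112 -4.732
v -3.603 0.086 -4.936
v -3.468 0.048 -3.228
v -3.724 0.468 -4.87
v -4.06 0.641 -4.723
v -4.415 0.504 -4.582
v -4.58 0.137 -4.529
v -4.459 -0.244 -4.595
v -4.123 -0.417 -4.742
v -3.768 -0.28 -4.883
f 2 1 5
f 2 5 3
f 3 5 6
f 3 6 4
f 5 1 7
f 5 7 6
f 6 7 8
f 6 8 4
f 7 1 9
f 7 9 8
f 8 9 10
f 8 10 4
f 9 1 11
f 9 11 10
f 10 11 12
f 10 12 4
f 11 1 13
f 11 13 12
f 12 13 14
f 12 14 4
f 13 1 15
f 13 15 14
f 14 15 16
f 14 16 4
f 15 1 17
f 15 17 16
f 16 17 18
f 16 18 4
f 17 1 19
f 17 19 18
f 18 19 20
f 18 20 4
f 19 1 21
f 19 21 20
f 20 21 22
f 20 22 4
f 21 1 23
f 21 23 22
f 22 23 24
f 22 24 4
f 23 1 25
f 23 25 24
f 24 25 26
f 24 26 4
f 25 1 27
f 25 27 26
f 26 27 28
f 26 28 4
f 27 1 29
f 27 29 28
f 28 29 30
f 28 30 4
f 29 1 2
f 29 2 30
f 30 2 3
f 30 3 4
f 32 31 34
f 32 34 33
f 34 31 35
f 34 35 33
f 35 31 36
f 35 36 33
f 36 31 37
f 36 37 33
f 37 31 38
f 37 38 33
f 38 31 39
f 38 39 33
f 39 31 40
f 39 40 33
f 40 31 32
f 40 32 33



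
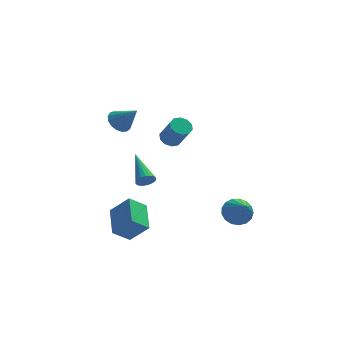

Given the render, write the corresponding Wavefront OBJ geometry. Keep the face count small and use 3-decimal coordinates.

v -0.768 -0.213 2.114
v -0.386 0.28 2.257
v 0.07 -0.454 3.568
v -0.312 -0.947 3.426
v -0.74 0.349 2.419
v -0.284 -0.385 3.73
v -1.105 0.203 2.465
v -0.649 -0.53 3.776
v -1.341 -0.101 2.376
v -0.885 -0.835 3.687
v -1.359 -0.449 2.188
v -0.903 -1.182 3.499
v -1.15 -0.706 1.972
v -0.694 -1.44 3.283
v -0.796 -0.775 1.81
v -0.34 -1.509 3.121
v -0.431 -0.63 1.764
v 0.025 -1.363 3.075
v -0.195 -0.325 1.853
v 0.261 -1.059 3.164
v -0.177 0.022 2.041
v 0.279 -0.711 3.352
v -2.566 -3.586 1.139
v -2.204 -3.368 0.788
v -2.854 -1.714 2.001
v -2.4 -3.345 0.673
v -2.625 -3.364 0.639
v -2.841 -3.421 0.691
v -3.008 -3.507 0.821
v -3.1 -3.606 1.006
v -3.099 -3.702 1.214
v -3.006 -3.777 1.409
v -2.837 -3.82 1.557
v -2.621 -3.821 1.633
v -2.396 -3.783 1.623
v -2.2 -3.71 1.53
v -2.068 -3.615 1.37
v -2.022 -3.516 1.169
v -2.07 -3.428 0.963
v 2.49 -2.172 -2.747
v 3.313 -1.895 -2.606
v 2.71 -3.488 -1.453
v 3.083 -1.668 -2.336
v 2.717 -1.556 -2.16
v 2.299 -1.586 -2.119
v 1.924 -1.749 -2.222
v 1.68 -2.009 -2.445
v 1.62 -2.307 -2.737
v 1.76 -2.573 -3.032
v 2.067 -2.748 -3.261
v 2.471 -2.79 -3.373
v 2.879 -2.691 -3.342
v 3.198 -2.472 -3.174
v 3.355 -2.185 -2.909
v -3.091 -0.963 -5.217
v -4.053 -1.143 -4.424
v -2.984 0.855 -4.676
v -3.946 0.675 -3.883
v -2.094 -1.355 -4.097
v -3.056 -1.535 -3.304
v -1.987 0.463 -3.556
v -2.949 0.283 -2.763
v -2.919 4.283 0.876
v -2.579 3.793 0.343
v -2.021 3.637 2.044
v -2.353 4.103 0.34
v -2.257 4.453 0.46
v -2.313 4.765 0.676
v -2.508 4.966 0.937
v -2.797 5.011 1.184
v -3.114 4.889 1.36
v -3.387 4.628 1.426
v -3.552 4.289 1.365
v -3.573 3.947 1.192
v -3.444 3.683 0.947
v -3.195 3.557 0.685
v -2.882 3.596 0.467
f 2 1 5
f 2 5 3
f 3 5 6
f 3 6 4
f 5 1 7
f 5 7 6
f 6 7 8
f 6 8 4
f 7 1 9
f 7 9 8
f 8 9 10
f 8 10 4
f 9 1 11
f 9 11 10
f 10 11 12
f 10 12 4
f 11 1 13
f 11 13 12
f 12 13 14
f 12 14 4
f 13 1 15
f 13 15 14
f 14 15 16
f 14 16 4
f 15 1 17
f 15 17 16
f 16 17 18
f 16 18 4
f 17 1 19
f 17 19 18
f 18 19 20
f 18 20 4
f 19 1 21
f 19 21 20
f 20 21 22
f 20 22 4
f 21 1 2
f 21 2 22
f 22 2 3
f 22 3 4
f 24 23 26
f 24 26 25
f 26 23 27
f 26 27 25
f 27 23 28
f 27 28 25
f 28 23 29
f 28 29 25
f 29 23 30
f 29 30 25
f 30 23 31
f 30 31 25
f 31 23 32
f 31 32 25
f 32 23 33
f 32 33 25
f 33 23 34
f 33 34 25
f 34 23 35
f 34 35 25
f 35 23 36
f 35 36 25
f 36 23 37
f 36 37 25
f 37 23 38
f 37 38 25
f 38 23 39
f 38 39 25
f 39 23 24
f 39 24 25
f 41 40 43
f 41 43 42
f 43 40 44
f 43 44 42
f 44 40 45
f 44 45 42
f 45 40 46
f 45 46 42
f 46 40 47
f 46 47 42
f 47 40 48
f 47 48 42
f 48 40 49
f 48 49 42
f 49 40 50
f 49 50 42
f 50 40 51
f 50 51 42
f 51 40 52
f 51 52 42
f 52 40 53
f 52 53 42
f 53 40 54
f 53 54 42
f 54 40 41
f 54 41 42
f 56 58 55
f 59 56 55
f 55 58 57
f 57 59 55
f 56 62 58
f 60 56 59
f 60 62 56
f 58 62 57
f 61 59 57
f 57 62 61
f 61 60 59
f 62 60 61
f 64 63 66
f 64 66 65
f 66 63 67
f 66 67 65
f 67 63 68
f 67 68 65
f 68 63 69
f 68 69 65
f 69 63 70
f 69 70 65
f 70 63 71
f 70 71 65
f 71 63 72
f 71 72 65
f 72 63 73
f 72 73 65
f 73 63 74
f 73 74 65
f 74 63 75
f 74 75 65
f 75 63 76
f 75 76 65
f 76 63 77
f 76 77 65
f 77 63 64
f 77 64 65



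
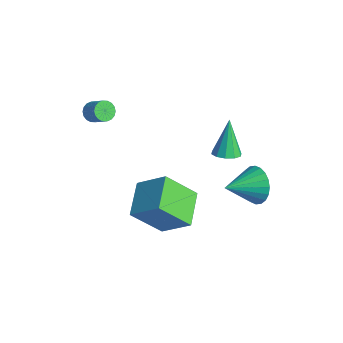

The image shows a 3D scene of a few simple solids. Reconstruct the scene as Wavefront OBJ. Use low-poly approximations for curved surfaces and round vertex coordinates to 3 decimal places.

v -1.981 -0.024 -4.754
v -2.45 -1.444 -3.154
v -0.789 0.833 -3.645
v -1.258 -0.587 -2.045
v -0.562 -1.193 -5.375
v -1.031 -2.613 -3.775
v 0.63 -0.336 -4.266
v 0.161 -1.756 -2.666
v 1.233 2.719 -2.206
v 1.854 3.001 -1.407
v 1.227 1.061 -1.614
v 1.483 3.061 -1.245
v 1.073 3.068 -1.228
v 0.688 3.022 -1.361
v 0.386 2.93 -1.622
v 0.213 2.806 -1.972
v 0.196 2.669 -2.358
v 0.336 2.539 -2.72
v 0.613 2.436 -3.004
v 0.984 2.377 -3.167
v 1.393 2.37 -3.183
v 1.778 2.415 -3.05
v 2.08 2.507 -2.789
v 2.253 2.631 -2.439
v 2.271 2.769 -2.054
v 2.131 2.899 -1.691
v -0.423 2.15 -0.966
v 0.107 1.767 -0.69
v -1.017 2.65 0.866
v 0.254 2.175 -0.753
v 0.143 2.574 -0.898
v -0.184 2.811 -1.069
v -0.603 2.796 -1.201
v -0.952 2.534 -1.243
v -1.1 2.125 -1.179
v -0.988 1.726 -1.034
v -0.661 1.489 -0.863
v -0.243 1.505 -0.732
v -4.304 -2.658 1.27
v -3.95 -2.744 0.832
v -3.161 -2.547 1.431
v -3.516 -2.462 1.87
v -4 -2.496 0.817
v -3.211 -2.299 1.416
v -4.111 -2.28 0.891
v -3.322 -2.083 1.49
v -4.259 -2.139 1.04
v -3.47 -1.942 1.639
v -4.417 -2.101 1.235
v -3.628 -1.904 1.834
v -4.552 -2.173 1.437
v -3.763 -1.976 2.036
v -4.639 -2.341 1.606
v -3.85 -2.144 2.205
v -4.659 -2.573 1.709
v -3.87 -2.376 2.308
v -4.609 -2.821 1.724
v -3.82 -2.624 2.323
v -4.498 -3.037 1.65
v -3.709 -2.84 2.249
v -4.35 -3.178 1.501
v -3.561 -2.981 2.1
v -4.192 -3.216 1.306
v -3.403 -3.019 1.905
v -4.057 -3.144 1.104
v -3.268 -2.947 1.703
v -3.97 -2.976 0.935
v -3.181 -2.779 1.534
f 2 4 1
f 5 2 1
f 1 4 3
f 3 5 1
f 2 8 4
f 6 2 5
f 6 8 2
f 4 8 3
f 7 5 3
f 3 8 7
f 7 6 5
f 8 6 7
f 10 9 12
f 10 12 11
f 12 9 13
f 12 13 11
f 13 9 14
f 13 14 11
f 14 9 15
f 14 15 11
f 15 9 16
f 15 16 11
f 16 9 17
f 16 17 11
f 17 9 18
f 17 18 11
f 18 9 19
f 18 19 11
f 19 9 20
f 19 20 11
f 20 9 21
f 20 21 11
f 21 9 22
f 21 22 11
f 22 9 23
f 22 23 11
f 23 9 24
f 23 24 11
f 24 9 25
f 24 25 11
f 25 9 26
f 25 26 11
f 26 9 10
f 26 10 11
f 28 27 30
f 28 30 29
f 30 27 31
f 30 31 29
f 31 27 32
f 31 32 29
f 32 27 33
f 32 33 29
f 33 27 34
f 33 34 29
f 34 27 35
f 34 35 29
f 35 27 36
f 35 36 29
f 36 27 37
f 36 37 29
f 37 27 38
f 37 38 29
f 38 27 28
f 38 28 29
f 40 39 43
f 40 43 41
f 41 43 44
f 41 44 42
f 43 39 45
f 43 45 44
f 44 45 46
f 44 46 42
f 45 39 47
f 45 47 46
f 46 47 48
f 46 48 42
f 47 39 49
f 47 49 48
f 48 49 50
f 48 50 42
f 49 39 51
f 49 51 50
f 50 51 52
f 50 52 42
f 51 39 53
f 51 53 52
f 52 53 54
f 52 54 42
f 53 39 55
f 53 55 54
f 54 55 56
f 54 56 42
f 55 39 57
f 55 57 56
f 56 57 58
f 56 58 42
f 57 39 59
f 57 59 58
f 58 59 60
f 58 60 42
f 59 39 61
f 59 61 60
f 60 61 62
f 60 62 42
f 61 39 63
f 61 63 62
f 62 63 64
f 62 64 42
f 63 39 65
f 63 65 64
f 64 65 66
f 64 66 42
f 65 39 67
f 65 67 66
f 66 67 68
f 66 68 42
f 67 39 40
f 67 40 68
f 68 40 41
f 68 41 42



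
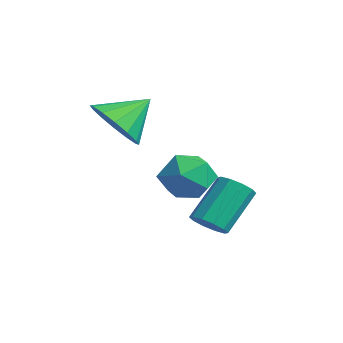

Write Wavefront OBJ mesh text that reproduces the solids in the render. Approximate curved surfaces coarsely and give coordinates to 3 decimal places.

v 3.533 2.632 -1.063
v 3.963 3.079 -1.317
v 3.556 4.235 0.029
v 3.127 3.788 0.283
v 3.592 3.147 -1.488
v 3.185 4.303 -0.142
v 3.198 3.018 -1.496
v 2.792 4.174 -0.15
v 2.933 2.742 -1.339
v 2.526 3.898 0.007
v 2.896 2.424 -1.076
v 2.49 3.58 0.269
v 3.104 2.185 -0.809
v 2.697 3.341 0.537
v 3.475 2.117 -0.638
v 3.068 3.273 0.708
v 3.868 2.246 -0.63
v 3.462 3.402 0.716
v 4.134 2.522 -0.787
v 3.727 3.678 0.559
v 4.17 2.84 -1.049
v 3.764 3.996 0.296
v 3.922 2.748 1.073
v 4.63 2.058 0.928
v 2.85 1.582 1.392
v 3.558 0.892 1.247
v 3.604 1.495 2.042
v 4.266 2.215 1.845
v 3.214 1.425 0.475
v 3.876 2.145 0.278
v 4.192 1.24 0.558
v 4.433 1.283 1.527
v 3.047 2.357 0.793
v 3.288 2.4 1.762
v 1.163 0.571 2.675
v 1.739 1.135 1.942
v 1.197 1.769 3.625
v 1.199 1.246 1.821
v 0.65 1.177 1.929
v 0.238 0.945 2.237
v 0.073 0.613 2.662
v 0.201 0.269 3.091
v 0.586 0.006 3.408
v 1.126 -0.105 3.529
v 1.676 -0.036 3.422
v 2.087 0.196 3.114
v 2.252 0.528 2.688
v 2.124 0.872 2.259
f 2 1 5
f 2 5 3
f 3 5 6
f 3 6 4
f 5 1 7
f 5 7 6
f 6 7 8
f 6 8 4
f 7 1 9
f 7 9 8
f 8 9 10
f 8 10 4
f 9 1 11
f 9 11 10
f 10 11 12
f 10 12 4
f 11 1 13
f 11 13 12
f 12 13 14
f 12 14 4
f 13 1 15
f 13 15 14
f 14 15 16
f 14 16 4
f 15 1 17
f 15 17 16
f 16 17 18
f 16 18 4
f 17 1 19
f 17 19 18
f 18 19 20
f 18 20 4
f 19 1 21
f 19 21 20
f 20 21 22
f 20 22 4
f 21 1 2
f 21 2 22
f 22 2 3
f 22 3 4
f 23 34 28
f 23 28 24
f 23 24 30
f 23 30 33
f 23 33 34
f 24 28 32
f 28 34 27
f 34 33 25
f 33 30 29
f 30 24 31
f 26 32 27
f 26 27 25
f 26 25 29
f 26 29 31
f 26 31 32
f 27 32 28
f 25 27 34
f 29 25 33
f 31 29 30
f 32 31 24
f 36 35 38
f 36 38 37
f 38 35 39
f 38 39 37
f 39 35 40
f 39 40 37
f 40 35 41
f 40 41 37
f 41 35 42
f 41 42 37
f 42 35 43
f 42 43 37
f 43 35 44
f 43 44 37
f 44 35 45
f 44 45 37
f 45 35 46
f 45 46 37
f 46 35 47
f 46 47 37
f 47 35 48
f 47 48 37
f 48 35 36
f 48 36 37



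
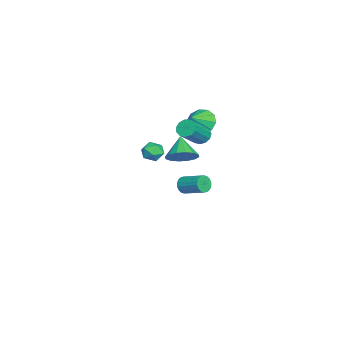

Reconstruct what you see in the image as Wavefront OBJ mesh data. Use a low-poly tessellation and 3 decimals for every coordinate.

v -2.049 -0.885 1.444
v -1.742 -1.238 0.923
v -0.465 -2.008 2.195
v -0.771 -1.655 2.716
v -1.556 -0.89 0.946
v -0.279 -1.66 2.218
v -1.527 -0.542 1.128
v -0.25 -1.312 2.4
v -1.663 -0.302 1.41
v -0.386 -1.072 2.682
v -1.922 -0.247 1.703
v -0.645 -1.017 2.975
v -2.221 -0.395 1.913
v -0.944 -1.165 3.185
v -2.465 -0.698 1.975
v -1.188 -1.468 3.247
v -2.577 -1.061 1.868
v -1.3 -1.831 3.14
v -2.521 -1.368 1.626
v -1.244 -2.138 2.898
v -2.316 -1.521 1.327
v -1.039 -2.291 2.599
v -2.025 -1.473 1.065
v -0.748 -2.243 2.337
v 4.392 -1.28 3.089
v 5.019 -1.018 3.822
v 3.248 -1.52 4.151
v 4.791 -0.577 3.677
v 4.457 -0.324 3.373
v 4.105 -0.327 2.994
v 3.83 -0.586 2.64
v 3.706 -1.031 2.406
v 3.765 -1.542 2.355
v 3.993 -1.984 2.5
v 4.328 -2.237 2.804
v 4.68 -2.233 3.183
v 4.955 -1.975 3.538
v 5.079 -1.53 3.772
v -3.786 -2.124 -4.039
v -3.403 -2.084 -4.587
v -2.631 -0.736 -3.949
v -3.014 -0.776 -3.401
v -3.638 -1.916 -4.659
v -2.866 -0.567 -4.02
v -3.903 -1.788 -4.607
v -3.131 -0.44 -3.969
v -4.145 -1.728 -4.443
v -3.372 -0.379 -3.805
v -4.315 -1.746 -4.199
v -3.543 -0.397 -3.561
v -4.381 -1.838 -3.924
v -3.609 -0.49 -3.285
v -4.329 -1.988 -3.671
v -3.557 -0.639 -3.032
v -4.169 -2.164 -3.491
v -3.397 -0.816 -2.853
v -3.934 -2.333 -3.42
v -3.162 -0.984 -2.781
v -3.669 -2.46 -3.471
v -2.897 -1.112 -2.833
v -3.428 -2.521 -3.635
v -2.655 -1.172 -2.997
v -3.257 -2.503 -3.879
v -2.485 -1.154 -3.241
v -3.191 -2.41 -4.155
v -2.419 -1.062 -3.516
v -3.243 -2.261 -4.408
v -2.471 -0.912 -3.769
v 1.232 -3.157 2.204
v 1.761 -3.307 1.639
v 0.299 -3.573 1.441
v 0.828 -3.723 0.876
v 0.818 -4.159 1.533
v 1.395 -3.902 2.005
v 0.665 -2.978 1.075
v 1.242 -2.721 1.547
v 1.411 -3.197 0.941
v 1.505 -3.927 1.224
v 0.555 -2.953 1.856
v 0.649 -3.683 2.139
v -4.317 -1.129 1.43
v -3.692 -0.397 1.093
v -3.223 -1.651 2.33
v -3.999 -0.174 1.597
v -4.427 -0.316 2.036
v -4.814 -0.768 2.245
v -5.011 -1.358 2.142
v -4.943 -1.86 1.768
v -4.636 -2.083 1.264
v -4.208 -1.942 0.824
v -3.821 -1.49 0.616
v -3.624 -0.9 0.719
f 2 1 5
f 2 5 3
f 3 5 6
f 3 6 4
f 5 1 7
f 5 7 6
f 6 7 8
f 6 8 4
f 7 1 9
f 7 9 8
f 8 9 10
f 8 10 4
f 9 1 11
f 9 11 10
f 10 11 12
f 10 12 4
f 11 1 13
f 11 13 12
f 12 13 14
f 12 14 4
f 13 1 15
f 13 15 14
f 14 15 16
f 14 16 4
f 15 1 17
f 15 17 16
f 16 17 18
f 16 18 4
f 17 1 19
f 17 19 18
f 18 19 20
f 18 20 4
f 19 1 21
f 19 21 20
f 20 21 22
f 20 22 4
f 21 1 23
f 21 23 22
f 22 23 24
f 22 24 4
f 23 1 2
f 23 2 24
f 24 2 3
f 24 3 4
f 26 25 28
f 26 28 27
f 28 25 29
f 28 29 27
f 29 25 30
f 29 30 27
f 30 25 31
f 30 31 27
f 31 25 32
f 31 32 27
f 32 25 33
f 32 33 27
f 33 25 34
f 33 34 27
f 34 25 35
f 34 35 27
f 35 25 36
f 35 36 27
f 36 25 37
f 36 37 27
f 37 25 38
f 37 38 27
f 38 25 26
f 38 26 27
f 40 39 43
f 40 43 41
f 41 43 44
f 41 44 42
f 43 39 45
f 43 45 44
f 44 45 46
f 44 46 42
f 45 39 47
f 45 47 46
f 46 47 48
f 46 48 42
f 47 39 49
f 47 49 48
f 48 49 50
f 48 50 42
f 49 39 51
f 49 51 50
f 50 51 52
f 50 52 42
f 51 39 53
f 51 53 52
f 52 53 54
f 52 54 42
f 53 39 55
f 53 55 54
f 54 55 56
f 54 56 42
f 55 39 57
f 55 57 56
f 56 57 58
f 56 58 42
f 57 39 59
f 57 59 58
f 58 59 60
f 58 60 42
f 59 39 61
f 59 61 60
f 60 61 62
f 60 62 42
f 61 39 63
f 61 63 62
f 62 63 64
f 62 64 42
f 63 39 65
f 63 65 64
f 64 65 66
f 64 66 42
f 65 39 67
f 65 67 66
f 66 67 68
f 66 68 42
f 67 39 40
f 67 40 68
f 68 40 41
f 68 41 42
f 69 80 74
f 69 74 70
f 69 70 76
f 69 76 79
f 69 79 80
f 70 74 78
f 74 80 73
f 80 79 71
f 79 76 75
f 76 70 77
f 72 78 73
f 72 73 71
f 72 71 75
f 72 75 77
f 72 77 78
f 73 78 74
f 71 73 80
f 75 71 79
f 77 75 76
f 78 77 70
f 82 81 84
f 82 84 83
f 84 81 85
f 84 85 83
f 85 81 86
f 85 86 83
f 86 81 87
f 86 87 83
f 87 81 88
f 87 88 83
f 88 81 89
f 88 89 83
f 89 81 90
f 89 90 83
f 90 81 91
f 90 91 83
f 91 81 92
f 91 92 83
f 92 81 82
f 92 82 83



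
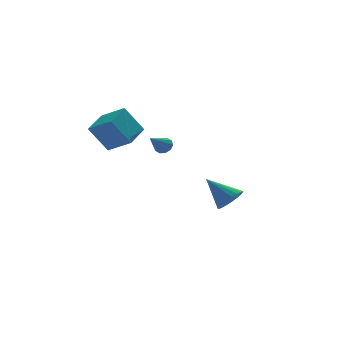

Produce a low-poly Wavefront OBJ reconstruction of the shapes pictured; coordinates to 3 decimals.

v 3.082 2.791 -3.073
v 3.727 3.472 -3.223
v 2.078 4.029 -1.767
v 3.458 3.55 -3.503
v 3.125 3.496 -3.708
v 2.784 3.32 -3.803
v 2.495 3.053 -3.772
v 2.307 2.741 -3.62
v 2.253 2.437 -3.374
v 2.343 2.194 -3.075
v 2.56 2.055 -2.776
v 2.867 2.043 -2.528
v 3.212 2.16 -2.374
v 3.534 2.386 -2.342
v 3.778 2.683 -2.435
v 3.901 2.998 -2.639
v 3.883 3.277 -2.917
v -4.208 1.517 4.091
v -3.086 2.742 4.574
v -5.145 2.7 3.266
v -4.023 3.925 3.749
v -3.197 1.215 2.511
v -2.075 2.44 2.994
v -4.134 2.398 1.686
v -3.012 3.623 2.169
v -1.97 -0.522 2.722
v -1.559 -0.65 3.08
v -2.97 -1.278 3.598
v -1.698 -0.35 3.18
v -1.941 -0.115 3.106
v -2.195 -0.036 2.884
v -2.363 -0.142 2.601
v -2.381 -0.393 2.364
v -2.241 -0.694 2.263
v -1.998 -0.929 2.338
v -1.744 -1.008 2.559
v -1.577 -0.902 2.843
f 2 1 4
f 2 4 3
f 4 1 5
f 4 5 3
f 5 1 6
f 5 6 3
f 6 1 7
f 6 7 3
f 7 1 8
f 7 8 3
f 8 1 9
f 8 9 3
f 9 1 10
f 9 10 3
f 10 1 11
f 10 11 3
f 11 1 12
f 11 12 3
f 12 1 13
f 12 13 3
f 13 1 14
f 13 14 3
f 14 1 15
f 14 15 3
f 15 1 16
f 15 16 3
f 16 1 17
f 16 17 3
f 17 1 2
f 17 2 3
f 19 21 18
f 22 19 18
f 18 21 20
f 20 22 18
f 19 25 21
f 23 19 22
f 23 25 19
f 21 25 20
f 24 22 20
f 20 25 24
f 24 23 22
f 25 23 24
f 27 26 29
f 27 29 28
f 29 26 30
f 29 30 28
f 30 26 31
f 30 31 28
f 31 26 32
f 31 32 28
f 32 26 33
f 32 33 28
f 33 26 34
f 33 34 28
f 34 26 35
f 34 35 28
f 35 26 36
f 35 36 28
f 36 26 37
f 36 37 28
f 37 26 27
f 37 27 28



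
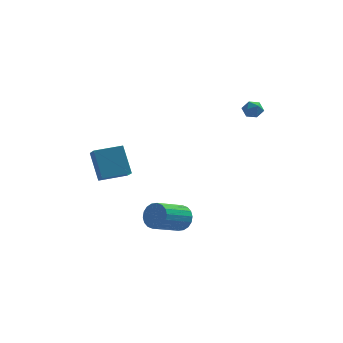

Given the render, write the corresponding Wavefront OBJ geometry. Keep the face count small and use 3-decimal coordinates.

v -4.254 -2.684 0.008
v -4.841 -1.808 1.731
v -4.608 -1.771 -0.576
v -5.195 -0.896 1.147
v -2.725 -1.984 0.173
v -3.312 -1.109 1.896
v -3.079 -1.072 -0.411
v -3.666 -0.196 1.312
v -0.062 -1.801 -3.251
v 0.54 -1.978 -2.606
v -0.717 -3.396 -1.823
v -1.318 -3.219 -2.469
v 0.316 -1.689 -2.442
v -0.941 -3.107 -1.659
v 0.017 -1.422 -2.439
v -1.24 -2.84 -1.656
v -0.297 -1.231 -2.596
v -1.554 -2.649 -1.814
v -0.565 -1.152 -2.883
v -1.822 -2.57 -2.101
v -0.733 -1.202 -3.244
v -1.99 -2.62 -2.461
v -0.768 -1.37 -3.605
v -2.025 -2.788 -2.823
v -0.663 -1.624 -3.897
v -1.92 -3.042 -3.114
v -0.439 -1.913 -4.061
v -1.696 -3.331 -3.278
v -0.14 -2.18 -4.064
v -1.397 -3.598 -3.281
v 0.174 -2.371 -3.906
v -1.083 -3.789 -3.124
v 0.442 -2.45 -3.619
v -0.815 -3.868 -2.837
v 0.61 -2.4 -3.259
v -0.647 -3.818 -2.476
v 0.645 -2.232 -2.897
v -0.612 -3.65 -2.115
v 3.878 3.956 3.561
v 4.176 3.612 3.052
v 2.884 3.648 3.188
v 3.182 3.304 2.679
v 3.243 3.083 3.323
v 3.858 3.273 3.553
v 3.202 3.987 2.687
v 3.817 4.177 2.917
v 3.758 3.63 2.511
v 3.784 3.072 2.904
v 3.276 4.188 3.336
v 3.302 3.63 3.729
f 2 4 1
f 5 2 1
f 1 4 3
f 3 5 1
f 2 8 4
f 6 2 5
f 6 8 2
f 4 8 3
f 7 5 3
f 3 8 7
f 7 6 5
f 8 6 7
f 10 9 13
f 10 13 11
f 11 13 14
f 11 14 12
f 13 9 15
f 13 15 14
f 14 15 16
f 14 16 12
f 15 9 17
f 15 17 16
f 16 17 18
f 16 18 12
f 17 9 19
f 17 19 18
f 18 19 20
f 18 20 12
f 19 9 21
f 19 21 20
f 20 21 22
f 20 22 12
f 21 9 23
f 21 23 22
f 22 23 24
f 22 24 12
f 23 9 25
f 23 25 24
f 24 25 26
f 24 26 12
f 25 9 27
f 25 27 26
f 26 27 28
f 26 28 12
f 27 9 29
f 27 29 28
f 28 29 30
f 28 30 12
f 29 9 31
f 29 31 30
f 30 31 32
f 30 32 12
f 31 9 33
f 31 33 32
f 32 33 34
f 32 34 12
f 33 9 35
f 33 35 34
f 34 35 36
f 34 36 12
f 35 9 37
f 35 37 36
f 36 37 38
f 36 38 12
f 37 9 10
f 37 10 38
f 38 10 11
f 38 11 12
f 39 50 44
f 39 44 40
f 39 40 46
f 39 46 49
f 39 49 50
f 40 44 48
f 44 50 43
f 50 49 41
f 49 46 45
f 46 40 47
f 42 48 43
f 42 43 41
f 42 41 45
f 42 45 47
f 42 47 48
f 43 48 44
f 41 43 50
f 45 41 49
f 47 45 46
f 48 47 40



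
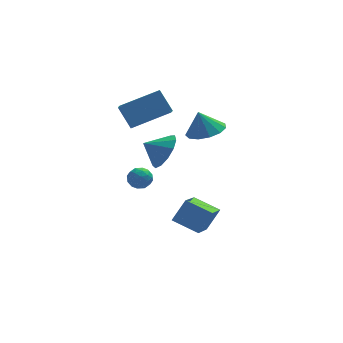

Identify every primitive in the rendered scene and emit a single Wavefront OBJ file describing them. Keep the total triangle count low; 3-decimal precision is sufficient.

v 1.868 1.111 3.234
v 2.585 1.783 3.348
v 1.532 1.269 4.406
v 2.133 2.063 3.181
v 1.596 2.041 3.031
v 1.146 1.723 2.945
v 0.924 1.211 2.95
v 1.003 0.667 3.046
v 1.356 0.264 3.201
v 1.871 0.13 3.367
v 2.386 0.307 3.49
v 2.736 0.74 3.532
v 2.81 1.29 3.479
v -0.454 -1.095 3.434
v 0.082 -0.793 4.248
v -1.386 -0.985 4.006
v -0.044 -0.317 3.951
v -0.3 -0.088 3.49
v -0.605 -0.179 3.012
v -0.862 -0.56 2.667
v -0.989 -1.111 2.565
v -0.946 -1.657 2.74
v -0.747 -2.025 3.134
v -0.455 -2.097 3.624
v -0.162 -1.851 4.053
v 0.038 -1.365 4.285
v 1.045 -1.531 -1.972
v -0.06 -0.769 -1.477
v 1.757 0.157 -2.978
v 0.653 0.918 -2.483
v 1.747 -1.198 -0.917
v 0.643 -0.437 -0.422
v 2.46 0.489 -1.923
v 1.355 1.251 -1.428
v -1.155 3.086 -0.433
v -0.697 2.965 -0.896
v -1.343 2.035 -0.344
v -0.885 1.914 -0.807
v -0.702 2.14 -0.212
v -0.586 2.79 -0.267
v -1.454 2.21 -0.973
v -1.338 2.86 -1.028
v -0.882 2.424 -1.23
v -0.418 2.38 -0.76
v -1.622 2.62 -0.48
v -1.158 2.576 -0.01
v -0.909 3.118 -0.673
v -1.131 1.882 -0.567
v -1.023 2.015 -0.218
v -0.754 1.944 -0.49
v -0.844 3.015 -0.303
v -0.575 2.944 -0.575
v -0.578 2.459 -0.173
v -1.465 2.056 -0.665
v -1.196 1.985 -0.937
v -1.286 3.056 -0.75
v -1.017 2.985 -1.022
v -1.462 2.541 -1.067
v -0.749 2.728 -1.141
v -0.86 2.11 -1.088
v -1.194 2.285 -1.186
v -1.126 2.667 -1.218
v -0.476 2.703 -0.865
v -0.587 2.085 -0.812
v -0.479 2.218 -0.463
v -0.411 2.6 -0.495
v -0.585 2.385 -1.061
v -1.453 2.915 -0.428
v -1.564 2.297 -0.375
v -1.629 2.4 -0.745
v -1.561 2.782 -0.777
v -1.18 2.89 -0.152
v -1.291 2.272 -0.099
v -0.914 2.333 -0.022
v -0.846 2.715 -0.054
v -1.455 2.615 -0.179
v -1.816 3.88 3.515
v -1.883 3.032 4.132
v 0.161 4.221 4.198
v 0.094 3.373 4.815
v -1.334 3.107 2.505
v -1.401 2.259 3.122
v 0.643 3.448 3.188
v 0.576 2.6 3.805
f 2 1 4
f 2 4 3
f 4 1 5
f 4 5 3
f 5 1 6
f 5 6 3
f 6 1 7
f 6 7 3
f 7 1 8
f 7 8 3
f 8 1 9
f 8 9 3
f 9 1 10
f 9 10 3
f 10 1 11
f 10 11 3
f 11 1 12
f 11 12 3
f 12 1 13
f 12 13 3
f 13 1 2
f 13 2 3
f 15 14 17
f 15 17 16
f 17 14 18
f 17 18 16
f 18 14 19
f 18 19 16
f 19 14 20
f 19 20 16
f 20 14 21
f 20 21 16
f 21 14 22
f 21 22 16
f 22 14 23
f 22 23 16
f 23 14 24
f 23 24 16
f 24 14 25
f 24 25 16
f 25 14 26
f 25 26 16
f 26 14 15
f 26 15 16
f 28 30 27
f 31 28 27
f 27 30 29
f 29 31 27
f 28 34 30
f 32 28 31
f 32 34 28
f 30 34 29
f 33 31 29
f 29 34 33
f 33 32 31
f 34 32 33
f 35 72 51
f 72 46 75
f 51 75 40
f 72 75 51
f 35 51 47
f 51 40 52
f 47 52 36
f 51 52 47
f 35 47 56
f 47 36 57
f 56 57 42
f 47 57 56
f 35 56 68
f 56 42 71
f 68 71 45
f 56 71 68
f 35 68 72
f 68 45 76
f 72 76 46
f 68 76 72
f 36 52 63
f 52 40 66
f 63 66 44
f 52 66 63
f 40 75 53
f 75 46 74
f 53 74 39
f 75 74 53
f 46 76 73
f 76 45 69
f 73 69 37
f 76 69 73
f 45 71 70
f 71 42 58
f 70 58 41
f 71 58 70
f 42 57 62
f 57 36 59
f 62 59 43
f 57 59 62
f 38 64 50
f 64 44 65
f 50 65 39
f 64 65 50
f 38 50 48
f 50 39 49
f 48 49 37
f 50 49 48
f 38 48 55
f 48 37 54
f 55 54 41
f 48 54 55
f 38 55 60
f 55 41 61
f 60 61 43
f 55 61 60
f 38 60 64
f 60 43 67
f 64 67 44
f 60 67 64
f 39 65 53
f 65 44 66
f 53 66 40
f 65 66 53
f 37 49 73
f 49 39 74
f 73 74 46
f 49 74 73
f 41 54 70
f 54 37 69
f 70 69 45
f 54 69 70
f 43 61 62
f 61 41 58
f 62 58 42
f 61 58 62
f 44 67 63
f 67 43 59
f 63 59 36
f 67 59 63
f 78 80 77
f 81 78 77
f 77 80 79
f 79 81 77
f 78 84 80
f 82 78 81
f 82 84 78
f 80 84 79
f 83 81 79
f 79 84 83
f 83 82 81
f 84 82 83



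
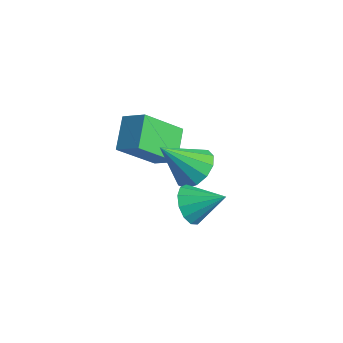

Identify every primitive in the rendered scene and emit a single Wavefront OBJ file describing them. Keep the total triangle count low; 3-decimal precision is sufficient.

v 3.115 -3.946 -0.488
v 3.751 -4.458 -0.788
v 4.125 -3.134 0.268
v 3.702 -4.094 -1.113
v 3.466 -3.683 -1.239
v 3.119 -3.356 -1.127
v 2.771 -3.215 -0.812
v 2.532 -3.307 -0.394
v 2.478 -3.601 -0.006
v 2.626 -4.005 0.229
v 2.93 -4.39 0.237
v 3.292 -4.634 0.014
v 3.598 -4.659 -0.368
v -1.222 -3.914 -0.577
v -2.086 -2.892 0.184
v -0.785 -2.408 -2.105
v -1.65 -1.386 -1.345
v -0.29 -3.574 0.025
v -1.155 -2.552 0.785
v 0.146 -2.068 -1.504
v -0.718 -1.046 -0.743
v 1.612 -2.442 -0.51
v 2.486 -2.61 -0.177
v 0.868 -3.498 0.91
v 2.315 -2.164 0.065
v 1.922 -1.807 0.124
v 1.43 -1.651 -0.018
v 0.996 -1.746 -0.316
v 0.757 -2.062 -0.676
v 0.79 -2.499 -0.983
v 1.084 -2.918 -1.141
v 1.546 -3.186 -1.098
v 2.028 -3.217 -0.868
v 2.379 -3.003 -0.525
f 2 1 4
f 2 4 3
f 4 1 5
f 4 5 3
f 5 1 6
f 5 6 3
f 6 1 7
f 6 7 3
f 7 1 8
f 7 8 3
f 8 1 9
f 8 9 3
f 9 1 10
f 9 10 3
f 10 1 11
f 10 11 3
f 11 1 12
f 11 12 3
f 12 1 13
f 12 13 3
f 13 1 2
f 13 2 3
f 15 17 14
f 18 15 14
f 14 17 16
f 16 18 14
f 15 21 17
f 19 15 18
f 19 21 15
f 17 21 16
f 20 18 16
f 16 21 20
f 20 19 18
f 21 19 20
f 23 22 25
f 23 25 24
f 25 22 26
f 25 26 24
f 26 22 27
f 26 27 24
f 27 22 28
f 27 28 24
f 28 22 29
f 28 29 24
f 29 22 30
f 29 30 24
f 30 22 31
f 30 31 24
f 31 22 32
f 31 32 24
f 32 22 33
f 32 33 24
f 33 22 34
f 33 34 24
f 34 22 23
f 34 23 24

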